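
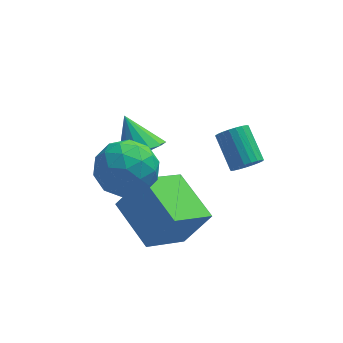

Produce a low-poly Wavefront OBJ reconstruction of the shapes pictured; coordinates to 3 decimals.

v -1.506 -1.099 4.238
v -0.962 -1.861 3.523
v -2.978 -2.299 4.397
v -2.434 -3.061 3.682
v -2.01 -2.861 4.762
v -1.1 -2.119 4.664
v -2.84 -2.041 3.256
v -1.93 -1.299 3.158
v -1.787 -2.443 2.916
v -1.273 -2.95 3.847
v -2.667 -1.21 4.073
v -2.153 -1.717 5.004
v -1.105 -1.375 3.867
v -2.835 -2.785 4.053
v -2.586 -2.667 4.688
v -2.266 -3.115 4.268
v -1.186 -1.527 4.537
v -0.866 -1.975 4.117
v -1.482 -2.562 4.845
v -3.074 -2.185 3.803
v -2.754 -2.633 3.383
v -1.674 -1.045 3.652
v -1.354 -1.493 3.232
v -2.458 -1.598 3.075
v -1.27 -2.165 3.09
v -2.135 -2.87 3.183
v -2.374 -2.27 2.933
v -1.839 -1.835 2.875
v -0.968 -2.463 3.637
v -1.833 -3.168 3.73
v -1.584 -3.05 4.365
v -1.049 -2.614 4.308
v -1.453 -2.805 3.28
v -2.107 -0.992 4.19
v -2.972 -1.697 4.283
v -2.891 -1.546 3.612
v -2.356 -1.11 3.555
v -1.805 -1.29 4.737
v -2.67 -1.995 4.83
v -2.101 -2.325 5.045
v -1.566 -1.89 4.987
v -2.487 -1.355 4.64
v 2.08 -1.933 3.594
v 2.343 -1.563 3.202
v 1.944 -0.417 4.013
v 1.68 -0.787 4.406
v 2.111 -1.579 3.11
v 1.712 -0.433 3.922
v 1.874 -1.657 3.103
v 1.475 -0.511 3.915
v 1.672 -1.782 3.18
v 1.273 -0.636 3.992
v 1.541 -1.933 3.329
v 1.142 -0.787 4.141
v 1.503 -2.084 3.524
v 1.104 -0.938 4.336
v 1.565 -2.209 3.731
v 1.166 -1.063 4.543
v 1.715 -2.286 3.914
v 1.316 -1.14 4.726
v 1.929 -2.303 4.042
v 1.53 -1.157 4.854
v 2.168 -2.255 4.092
v 1.769 -1.109 4.904
v 2.393 -2.152 4.057
v 1.994 -1.006 4.869
v 2.563 -2.011 3.941
v 2.164 -0.865 4.753
v 2.649 -1.856 3.765
v 2.25 -0.71 4.577
v 2.637 -1.715 3.56
v 2.238 -0.569 4.372
v 2.529 -1.611 3.361
v 2.13 -0.465 4.173
v -1.242 0.944 1.714
v -0.399 1.006 2.076
v -1.798 1.896 2.846
v -0.425 1.364 1.762
v -0.67 1.608 1.436
v -1.069 1.675 1.184
v -1.514 1.546 1.074
v -1.886 1.255 1.136
v -2.086 0.881 1.353
v -2.059 0.524 1.666
v -1.814 0.279 1.993
v -1.415 0.212 2.245
v -0.97 0.342 2.355
v -0.598 0.632 2.293
v -1.451 -3.645 1.122
v -0.501 -3.59 2.47
v -2.36 -1.863 1.691
v -1.41 -1.808 3.039
v -0.09 -2.632 0.121
v 0.86 -2.577 1.469
v -0.999 -0.85 0.69
v -0.049 -0.795 2.038
f 1 38 17
f 38 12 41
f 17 41 6
f 38 41 17
f 1 17 13
f 17 6 18
f 13 18 2
f 17 18 13
f 1 13 22
f 13 2 23
f 22 23 8
f 13 23 22
f 1 22 34
f 22 8 37
f 34 37 11
f 22 37 34
f 1 34 38
f 34 11 42
f 38 42 12
f 34 42 38
f 2 18 29
f 18 6 32
f 29 32 10
f 18 32 29
f 6 41 19
f 41 12 40
f 19 40 5
f 41 40 19
f 12 42 39
f 42 11 35
f 39 35 3
f 42 35 39
f 11 37 36
f 37 8 24
f 36 24 7
f 37 24 36
f 8 23 28
f 23 2 25
f 28 25 9
f 23 25 28
f 4 30 16
f 30 10 31
f 16 31 5
f 30 31 16
f 4 16 14
f 16 5 15
f 14 15 3
f 16 15 14
f 4 14 21
f 14 3 20
f 21 20 7
f 14 20 21
f 4 21 26
f 21 7 27
f 26 27 9
f 21 27 26
f 4 26 30
f 26 9 33
f 30 33 10
f 26 33 30
f 5 31 19
f 31 10 32
f 19 32 6
f 31 32 19
f 3 15 39
f 15 5 40
f 39 40 12
f 15 40 39
f 7 20 36
f 20 3 35
f 36 35 11
f 20 35 36
f 9 27 28
f 27 7 24
f 28 24 8
f 27 24 28
f 10 33 29
f 33 9 25
f 29 25 2
f 33 25 29
f 44 43 47
f 44 47 45
f 45 47 48
f 45 48 46
f 47 43 49
f 47 49 48
f 48 49 50
f 48 50 46
f 49 43 51
f 49 51 50
f 50 51 52
f 50 52 46
f 51 43 53
f 51 53 52
f 52 53 54
f 52 54 46
f 53 43 55
f 53 55 54
f 54 55 56
f 54 56 46
f 55 43 57
f 55 57 56
f 56 57 58
f 56 58 46
f 57 43 59
f 57 59 58
f 58 59 60
f 58 60 46
f 59 43 61
f 59 61 60
f 60 61 62
f 60 62 46
f 61 43 63
f 61 63 62
f 62 63 64
f 62 64 46
f 63 43 65
f 63 65 64
f 64 65 66
f 64 66 46
f 65 43 67
f 65 67 66
f 66 67 68
f 66 68 46
f 67 43 69
f 67 69 68
f 68 69 70
f 68 70 46
f 69 43 71
f 69 71 70
f 70 71 72
f 70 72 46
f 71 43 73
f 71 73 72
f 72 73 74
f 72 74 46
f 73 43 44
f 73 44 74
f 74 44 45
f 74 45 46
f 76 75 78
f 76 78 77
f 78 75 79
f 78 79 77
f 79 75 80
f 79 80 77
f 80 75 81
f 80 81 77
f 81 75 82
f 81 82 77
f 82 75 83
f 82 83 77
f 83 75 84
f 83 84 77
f 84 75 85
f 84 85 77
f 85 75 86
f 85 86 77
f 86 75 87
f 86 87 77
f 87 75 88
f 87 88 77
f 88 75 76
f 88 76 77
f 90 92 89
f 93 90 89
f 89 92 91
f 91 93 89
f 90 96 92
f 94 90 93
f 94 96 90
f 92 96 91
f 95 93 91
f 91 96 95
f 95 94 93
f 96 94 95



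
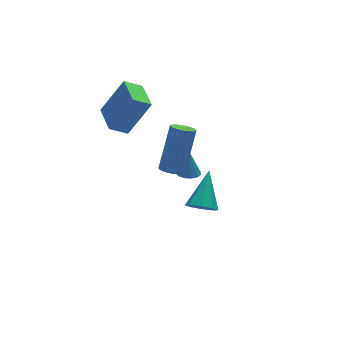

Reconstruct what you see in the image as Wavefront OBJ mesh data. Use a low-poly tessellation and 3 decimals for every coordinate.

v -0.211 -0.396 1.424
v 0.175 -0.788 1.412
v 1.036 0.004 3.204
v 0.651 0.396 3.216
v 0.273 -0.621 1.291
v 1.135 0.171 3.083
v 0.288 -0.415 1.193
v 1.149 0.377 2.985
v 0.216 -0.205 1.135
v 1.078 0.586 2.927
v 0.071 -0.029 1.127
v 0.933 0.763 2.918
v -0.123 0.084 1.17
v 0.738 0.876 2.962
v -0.332 0.114 1.257
v 0.529 0.906 3.049
v -0.52 0.056 1.373
v 0.341 0.847 3.165
v -0.655 -0.08 1.498
v 0.206 0.711 3.29
v -0.713 -0.271 1.61
v 0.149 0.52 3.402
v -0.684 -0.483 1.69
v 0.178 0.308 3.482
v -0.573 -0.681 1.724
v 0.288 0.111 3.516
v -0.4 -0.829 1.706
v 0.462 -0.037 3.498
v -0.194 -0.902 1.639
v 0.668 -0.11 3.431
v 0.01 -0.887 1.535
v 0.871 -0.096 3.327
v 2.124 3.1 -2.925
v 2.572 2.781 -2.92
v 2.296 3.36 -1.755
v 2.668 3.065 -2.997
v 2.592 3.36 -3.051
v 2.367 3.573 -3.065
v 2.065 3.636 -3.035
v 1.782 3.529 -2.969
v 1.607 3.285 -2.89
v 1.597 2.983 -2.821
v 1.753 2.718 -2.785
v 2.028 2.575 -2.794
v 2.333 2.598 -2.844
v -0.954 2.386 1.721
v -1.733 2.518 2.23
v -0.748 3.84 1.658
v -1.527 3.972 2.168
v 0.087 2.308 3.332
v -0.692 2.44 3.842
v 0.293 3.762 3.27
v -0.486 3.894 3.779
v 0.365 -2.037 0.223
v 0.91 -2.051 -0.185
v 1.215 -0.903 1.317
v 0.574 -1.675 -0.314
v 0.117 -1.511 -0.129
v -0.196 -1.654 0.262
v -0.179 -2.022 0.63
v 0.156 -2.398 0.759
v 0.614 -2.563 0.574
v 0.926 -2.419 0.183
f 2 1 5
f 2 5 3
f 3 5 6
f 3 6 4
f 5 1 7
f 5 7 6
f 6 7 8
f 6 8 4
f 7 1 9
f 7 9 8
f 8 9 10
f 8 10 4
f 9 1 11
f 9 11 10
f 10 11 12
f 10 12 4
f 11 1 13
f 11 13 12
f 12 13 14
f 12 14 4
f 13 1 15
f 13 15 14
f 14 15 16
f 14 16 4
f 15 1 17
f 15 17 16
f 16 17 18
f 16 18 4
f 17 1 19
f 17 19 18
f 18 19 20
f 18 20 4
f 19 1 21
f 19 21 20
f 20 21 22
f 20 22 4
f 21 1 23
f 21 23 22
f 22 23 24
f 22 24 4
f 23 1 25
f 23 25 24
f 24 25 26
f 24 26 4
f 25 1 27
f 25 27 26
f 26 27 28
f 26 28 4
f 27 1 29
f 27 29 28
f 28 29 30
f 28 30 4
f 29 1 31
f 29 31 30
f 30 31 32
f 30 32 4
f 31 1 2
f 31 2 32
f 32 2 3
f 32 3 4
f 34 33 36
f 34 36 35
f 36 33 37
f 36 37 35
f 37 33 38
f 37 38 35
f 38 33 39
f 38 39 35
f 39 33 40
f 39 40 35
f 40 33 41
f 40 41 35
f 41 33 42
f 41 42 35
f 42 33 43
f 42 43 35
f 43 33 44
f 43 44 35
f 44 33 45
f 44 45 35
f 45 33 34
f 45 34 35
f 47 49 46
f 50 47 46
f 46 49 48
f 48 50 46
f 47 53 49
f 51 47 50
f 51 53 47
f 49 53 48
f 52 50 48
f 48 53 52
f 52 51 50
f 53 51 52
f 55 54 57
f 55 57 56
f 57 54 58
f 57 58 56
f 58 54 59
f 58 59 56
f 59 54 60
f 59 60 56
f 60 54 61
f 60 61 56
f 61 54 62
f 61 62 56
f 62 54 63
f 62 63 56
f 63 54 55
f 63 55 56



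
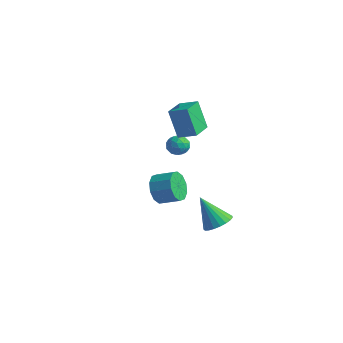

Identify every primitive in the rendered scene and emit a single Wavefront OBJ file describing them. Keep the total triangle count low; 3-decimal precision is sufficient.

v -0.589 2.421 -1.603
v 0.143 2.304 -1.509
v -0.823 1.716 -0.651
v -0.091 1.599 -0.557
v -0.382 2.273 -0.422
v -0.237 2.709 -1.01
v -0.443 1.311 -1.15
v -0.298 1.747 -1.738
v 0.233 1.618 -1.23
v 0.271 2.212 -0.78
v -0.951 1.808 -1.38
v -0.913 2.402 -0.93
v -0.202 2.425 -1.64
v -0.478 1.595 -0.52
v -0.648 1.992 -0.441
v -0.218 1.923 -0.386
v -0.425 2.663 -1.346
v 0.004 2.594 -1.291
v -0.304 2.575 -0.652
v -0.684 1.426 -0.869
v -0.255 1.357 -0.814
v -0.462 2.097 -1.774
v -0.032 2.028 -1.719
v -0.376 1.445 -1.508
v 0.28 1.952 -1.42
v 0.143 1.538 -0.861
v -0.064 1.369 -1.209
v 0.021 1.625 -1.555
v 0.303 2.302 -1.156
v 0.165 1.887 -0.596
v -0.005 2.284 -0.517
v 0.08 2.54 -0.862
v 0.356 1.898 -0.991
v -0.845 2.133 -1.564
v -0.983 1.718 -1.004
v -0.76 1.48 -1.298
v -0.675 1.736 -1.643
v -0.823 2.482 -1.299
v -0.96 2.068 -0.74
v -0.701 2.395 -0.605
v -0.616 2.651 -0.951
v -1.036 2.122 -1.169
v 3.184 -3.876 0.048
v 3.697 -4.379 -0.618
v 4.769 -3.927 -0.135
v 4.256 -3.424 0.532
v 3.572 -3.834 -0.851
v 4.644 -3.382 -0.367
v 3.298 -3.305 -0.74
v 4.371 -2.853 -0.256
v 2.982 -2.994 -0.328
v 4.054 -2.542 0.155
v 2.742 -3.02 0.228
v 3.814 -2.568 0.711
v 2.671 -3.373 0.715
v 3.743 -2.921 1.198
v 2.796 -3.918 0.947
v 3.868 -3.466 1.431
v 3.069 -4.447 0.836
v 4.142 -3.995 1.32
v 3.386 -4.758 0.425
v 4.458 -4.306 0.908
v 3.626 -4.732 -0.131
v 4.698 -4.28 0.352
v 2.171 -1.003 2.25
v 1.416 -0.919 4.003
v 1.739 0.464 1.994
v 0.985 0.548 3.747
v 3.195 -0.628 2.673
v 2.441 -0.544 4.426
v 2.764 0.839 2.417
v 2.009 0.923 4.17
v 4.414 -0.175 -4.335
v 5.032 0.328 -3.856
v 3.226 -0.345 -2.625
v 4.796 0.602 -3.993
v 4.493 0.741 -4.189
v 4.177 0.721 -4.411
v 3.901 0.547 -4.62
v 3.715 0.248 -4.779
v 3.649 -0.124 -4.862
v 3.716 -0.504 -4.853
v 3.904 -0.828 -4.756
v 4.179 -1.039 -4.585
v 4.496 -1.1 -4.371
v 4.798 -1.001 -4.151
v 5.034 -0.76 -3.963
v 5.163 -0.417 -3.839
v 5.162 -0.032 -3.801
f 1 38 17
f 38 12 41
f 17 41 6
f 38 41 17
f 1 17 13
f 17 6 18
f 13 18 2
f 17 18 13
f 1 13 22
f 13 2 23
f 22 23 8
f 13 23 22
f 1 22 34
f 22 8 37
f 34 37 11
f 22 37 34
f 1 34 38
f 34 11 42
f 38 42 12
f 34 42 38
f 2 18 29
f 18 6 32
f 29 32 10
f 18 32 29
f 6 41 19
f 41 12 40
f 19 40 5
f 41 40 19
f 12 42 39
f 42 11 35
f 39 35 3
f 42 35 39
f 11 37 36
f 37 8 24
f 36 24 7
f 37 24 36
f 8 23 28
f 23 2 25
f 28 25 9
f 23 25 28
f 4 30 16
f 30 10 31
f 16 31 5
f 30 31 16
f 4 16 14
f 16 5 15
f 14 15 3
f 16 15 14
f 4 14 21
f 14 3 20
f 21 20 7
f 14 20 21
f 4 21 26
f 21 7 27
f 26 27 9
f 21 27 26
f 4 26 30
f 26 9 33
f 30 33 10
f 26 33 30
f 5 31 19
f 31 10 32
f 19 32 6
f 31 32 19
f 3 15 39
f 15 5 40
f 39 40 12
f 15 40 39
f 7 20 36
f 20 3 35
f 36 35 11
f 20 35 36
f 9 27 28
f 27 7 24
f 28 24 8
f 27 24 28
f 10 33 29
f 33 9 25
f 29 25 2
f 33 25 29
f 44 43 47
f 44 47 45
f 45 47 48
f 45 48 46
f 47 43 49
f 47 49 48
f 48 49 50
f 48 50 46
f 49 43 51
f 49 51 50
f 50 51 52
f 50 52 46
f 51 43 53
f 51 53 52
f 52 53 54
f 52 54 46
f 53 43 55
f 53 55 54
f 54 55 56
f 54 56 46
f 55 43 57
f 55 57 56
f 56 57 58
f 56 58 46
f 57 43 59
f 57 59 58
f 58 59 60
f 58 60 46
f 59 43 61
f 59 61 60
f 60 61 62
f 60 62 46
f 61 43 63
f 61 63 62
f 62 63 64
f 62 64 46
f 63 43 44
f 63 44 64
f 64 44 45
f 64 45 46
f 66 68 65
f 69 66 65
f 65 68 67
f 67 69 65
f 66 72 68
f 70 66 69
f 70 72 66
f 68 72 67
f 71 69 67
f 67 72 71
f 71 70 69
f 72 70 71
f 74 73 76
f 74 76 75
f 76 73 77
f 76 77 75
f 77 73 78
f 77 78 75
f 78 73 79
f 78 79 75
f 79 73 80
f 79 80 75
f 80 73 81
f 80 81 75
f 81 73 82
f 81 82 75
f 82 73 83
f 82 83 75
f 83 73 84
f 83 84 75
f 84 73 85
f 84 85 75
f 85 73 86
f 85 86 75
f 86 73 87
f 86 87 75
f 87 73 88
f 87 88 75
f 88 73 89
f 88 89 75
f 89 73 74
f 89 74 75



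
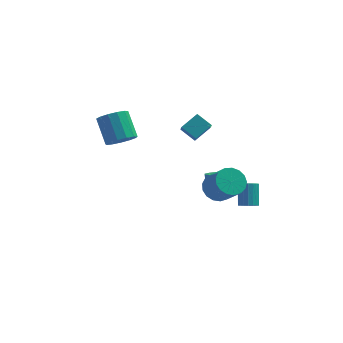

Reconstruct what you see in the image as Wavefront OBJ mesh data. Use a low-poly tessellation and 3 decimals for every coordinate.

v 3.652 1.779 -3.995
v 3.912 1.375 -3.635
v 3.868 2.338 -2.525
v 3.608 2.741 -2.885
v 4.121 1.505 -3.739
v 4.077 2.468 -2.629
v 4.237 1.689 -3.894
v 4.193 2.652 -2.784
v 4.237 1.891 -4.069
v 4.193 2.854 -2.959
v 4.121 2.07 -4.229
v 4.077 3.033 -3.119
v 3.913 2.192 -4.343
v 3.868 3.155 -3.233
v 3.652 2.232 -4.388
v 3.608 3.195 -3.278
v 3.392 2.182 -4.355
v 3.348 3.145 -3.245
v 3.183 2.052 -4.251
v 3.139 3.015 -3.141
v 3.067 1.868 -4.096
v 3.023 2.831 -2.986
v 3.067 1.666 -3.921
v 3.023 2.629 -2.811
v 3.183 1.487 -3.761
v 3.139 2.45 -2.651
v 3.392 1.365 -3.647
v 3.347 2.328 -2.537
v 3.652 1.325 -3.602
v 3.608 2.288 -2.492
v 0.797 -0.914 3.603
v 0.001 -0.453 4.15
v 0.713 -0.346 3.003
v -0.083 0.114 3.55
v 1.603 -0.194 4.17
v 0.807 0.266 4.717
v 1.519 0.373 3.57
v 0.723 0.834 4.117
v -3.46 2.313 0.865
v -2.582 2.49 1.116
v -3.182 3.664 2.386
v -4.06 3.487 2.135
v -2.701 2.836 0.74
v -3.301 4.009 2.01
v -3.061 3.016 0.404
v -3.661 4.189 1.674
v -3.548 2.972 0.215
v -4.147 4.146 1.485
v -4.007 2.72 0.232
v -4.606 3.893 1.502
v -4.292 2.338 0.449
v -4.891 3.512 1.72
v -4.313 1.949 0.799
v -4.913 3.122 2.069
v -4.064 1.675 1.17
v -4.663 2.848 2.44
v -3.623 1.604 1.444
v -4.222 2.777 2.714
v -3.13 1.758 1.534
v -3.729 2.931 2.804
v -2.742 2.088 1.412
v -3.342 3.262 2.682
v 2.016 0.422 -1.532
v 2.423 0.967 -1.798
v 2.31 1.483 -0.914
v 1.904 0.938 -0.648
v 1.992 1.051 -1.902
v 1.879 1.567 -1.017
v 1.57 0.895 -1.864
v 1.458 1.411 -0.98
v 1.319 0.558 -1.7
v 1.207 1.074 -0.815
v 1.334 0.169 -1.472
v 1.222 0.685 -0.587
v 1.61 -0.123 -1.266
v 1.497 0.393 -0.382
v 2.041 -0.207 -1.163
v 1.928 0.309 -0.278
v 2.462 -0.051 -1.2
v 2.35 0.465 -0.316
v 2.713 0.286 -1.365
v 2.601 0.802 -0.48
v 2.698 0.675 -1.593
v 2.586 1.191 -0.708
v 1.988 -1.529 0.096
v 2.679 -0.937 0.131
v 3.422 -1.879 1.419
v 2.732 -2.471 1.384
v 2.39 -0.777 0.414
v 3.133 -1.719 1.702
v 2.009 -0.789 0.625
v 2.752 -1.731 1.913
v 1.623 -0.971 0.715
v 2.366 -1.912 2.003
v 1.321 -1.281 0.663
v 2.064 -2.222 1.951
v 1.172 -1.647 0.481
v 1.915 -2.589 1.769
v 1.21 -1.987 0.211
v 1.953 -2.928 1.499
v 1.426 -2.221 -0.086
v 2.17 -3.163 1.202
v 1.771 -2.298 -0.34
v 2.514 -3.239 0.948
v 2.166 -2.198 -0.495
v 2.909 -3.139 0.793
v 2.52 -1.945 -0.515
v 3.263 -2.886 0.774
v 2.752 -1.597 -0.394
v 3.495 -2.538 0.894
v 2.81 -1.233 -0.161
v 3.553 -2.174 1.127
f 2 1 5
f 2 5 3
f 3 5 6
f 3 6 4
f 5 1 7
f 5 7 6
f 6 7 8
f 6 8 4
f 7 1 9
f 7 9 8
f 8 9 10
f 8 10 4
f 9 1 11
f 9 11 10
f 10 11 12
f 10 12 4
f 11 1 13
f 11 13 12
f 12 13 14
f 12 14 4
f 13 1 15
f 13 15 14
f 14 15 16
f 14 16 4
f 15 1 17
f 15 17 16
f 16 17 18
f 16 18 4
f 17 1 19
f 17 19 18
f 18 19 20
f 18 20 4
f 19 1 21
f 19 21 20
f 20 21 22
f 20 22 4
f 21 1 23
f 21 23 22
f 22 23 24
f 22 24 4
f 23 1 25
f 23 25 24
f 24 25 26
f 24 26 4
f 25 1 27
f 25 27 26
f 26 27 28
f 26 28 4
f 27 1 29
f 27 29 28
f 28 29 30
f 28 30 4
f 29 1 2
f 29 2 30
f 30 2 3
f 30 3 4
f 32 34 31
f 35 32 31
f 31 34 33
f 33 35 31
f 32 38 34
f 36 32 35
f 36 38 32
f 34 38 33
f 37 35 33
f 33 38 37
f 37 36 35
f 38 36 37
f 40 39 43
f 40 43 41
f 41 43 44
f 41 44 42
f 43 39 45
f 43 45 44
f 44 45 46
f 44 46 42
f 45 39 47
f 45 47 46
f 46 47 48
f 46 48 42
f 47 39 49
f 47 49 48
f 48 49 50
f 48 50 42
f 49 39 51
f 49 51 50
f 50 51 52
f 50 52 42
f 51 39 53
f 51 53 52
f 52 53 54
f 52 54 42
f 53 39 55
f 53 55 54
f 54 55 56
f 54 56 42
f 55 39 57
f 55 57 56
f 56 57 58
f 56 58 42
f 57 39 59
f 57 59 58
f 58 59 60
f 58 60 42
f 59 39 61
f 59 61 60
f 60 61 62
f 60 62 42
f 61 39 40
f 61 40 62
f 62 40 41
f 62 41 42
f 64 63 67
f 64 67 65
f 65 67 68
f 65 68 66
f 67 63 69
f 67 69 68
f 68 69 70
f 68 70 66
f 69 63 71
f 69 71 70
f 70 71 72
f 70 72 66
f 71 63 73
f 71 73 72
f 72 73 74
f 72 74 66
f 73 63 75
f 73 75 74
f 74 75 76
f 74 76 66
f 75 63 77
f 75 77 76
f 76 77 78
f 76 78 66
f 77 63 79
f 77 79 78
f 78 79 80
f 78 80 66
f 79 63 81
f 79 81 80
f 80 81 82
f 80 82 66
f 81 63 83
f 81 83 82
f 82 83 84
f 82 84 66
f 83 63 64
f 83 64 84
f 84 64 65
f 84 65 66
f 86 85 89
f 86 89 87
f 87 89 90
f 87 90 88
f 89 85 91
f 89 91 90
f 90 91 92
f 90 92 88
f 91 85 93
f 91 93 92
f 92 93 94
f 92 94 88
f 93 85 95
f 93 95 94
f 94 95 96
f 94 96 88
f 95 85 97
f 95 97 96
f 96 97 98
f 96 98 88
f 97 85 99
f 97 99 98
f 98 99 100
f 98 100 88
f 99 85 101
f 99 101 100
f 100 101 102
f 100 102 88
f 101 85 103
f 101 103 102
f 102 103 104
f 102 104 88
f 103 85 105
f 103 105 104
f 104 105 106
f 104 106 88
f 105 85 107
f 105 107 106
f 106 107 108
f 106 108 88
f 107 85 109
f 107 109 108
f 108 109 110
f 108 110 88
f 109 85 111
f 109 111 110
f 110 111 112
f 110 112 88
f 111 85 86
f 111 86 112
f 112 86 87
f 112 87 88



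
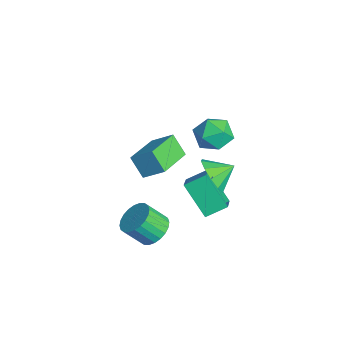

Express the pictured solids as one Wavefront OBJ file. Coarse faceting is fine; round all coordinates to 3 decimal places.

v 2.68 1.64 0.526
v 3.075 2.048 -0.322
v 2.72 2.66 1.034
v 2.447 2.091 -0.359
v 1.908 1.961 -0.058
v 1.665 1.709 0.465
v 1.809 1.431 1.012
v 2.286 1.232 1.373
v 2.914 1.19 1.411
v 3.453 1.319 1.11
v 3.696 1.571 0.586
v 3.552 1.85 0.039
v -4.093 0.781 -2.743
v -3.455 1.67 -1.936
v -3.378 1.192 -3.761
v -2.739 2.081 -2.953
v -2.581 -0.721 -2.287
v -1.942 0.168 -1.479
v -1.865 -0.31 -3.304
v -1.227 0.579 -2.497
v -2.682 4 -1.502
v -1.646 4.159 -1.274
v -2.554 2.361 -0.946
v -1.518 2.52 -0.718
v -2.275 3.008 -0.137
v -2.355 4.021 -0.481
v -1.845 2.499 -1.739
v -1.925 3.512 -2.083
v -1.129 3.231 -1.421
v -1.395 3.546 -0.431
v -2.805 2.974 -1.789
v -3.071 3.289 -0.799
v 2.188 -0.943 -3.29
v 2.941 -0.645 -2.875
v 2.726 -1.52 -1.856
v 1.972 -1.817 -2.27
v 2.697 -0.427 -2.739
v 2.481 -1.301 -1.72
v 2.375 -0.287 -2.687
v 2.159 -1.161 -1.668
v 2.024 -0.247 -2.727
v 1.808 -1.121 -1.708
v 1.698 -0.312 -2.852
v 1.483 -1.187 -1.833
v 1.447 -0.474 -3.044
v 1.232 -1.348 -2.025
v 1.309 -0.707 -3.274
v 1.093 -1.582 -2.254
v 1.304 -0.976 -3.505
v 1.089 -1.851 -2.486
v 1.434 -1.24 -3.704
v 1.219 -2.115 -2.685
v 1.679 -1.459 -3.84
v 1.463 -2.333 -2.821
v 2.001 -1.599 -3.892
v 1.785 -2.473 -2.873
v 2.352 -1.639 -3.852
v 2.136 -2.513 -2.833
v 2.677 -1.573 -3.727
v 2.462 -2.448 -2.708
v 2.928 -1.412 -3.535
v 2.713 -2.286 -2.516
v 3.067 -1.178 -3.306
v 2.851 -2.053 -2.286
v 3.071 -0.909 -3.074
v 2.856 -1.784 -2.055
v 0.116 1.209 -2.027
v 0.191 2.267 -1.488
v 1.352 1.858 -3.473
v 1.428 2.916 -2.933
v 1.192 0.764 -1.307
v 1.268 1.822 -0.767
v 2.429 1.413 -2.752
v 2.504 2.471 -2.213
f 2 1 4
f 2 4 3
f 4 1 5
f 4 5 3
f 5 1 6
f 5 6 3
f 6 1 7
f 6 7 3
f 7 1 8
f 7 8 3
f 8 1 9
f 8 9 3
f 9 1 10
f 9 10 3
f 10 1 11
f 10 11 3
f 11 1 12
f 11 12 3
f 12 1 2
f 12 2 3
f 14 16 13
f 17 14 13
f 13 16 15
f 15 17 13
f 14 20 16
f 18 14 17
f 18 20 14
f 16 20 15
f 19 17 15
f 15 20 19
f 19 18 17
f 20 18 19
f 21 32 26
f 21 26 22
f 21 22 28
f 21 28 31
f 21 31 32
f 22 26 30
f 26 32 25
f 32 31 23
f 31 28 27
f 28 22 29
f 24 30 25
f 24 25 23
f 24 23 27
f 24 27 29
f 24 29 30
f 25 30 26
f 23 25 32
f 27 23 31
f 29 27 28
f 30 29 22
f 34 33 37
f 34 37 35
f 35 37 38
f 35 38 36
f 37 33 39
f 37 39 38
f 38 39 40
f 38 40 36
f 39 33 41
f 39 41 40
f 40 41 42
f 40 42 36
f 41 33 43
f 41 43 42
f 42 43 44
f 42 44 36
f 43 33 45
f 43 45 44
f 44 45 46
f 44 46 36
f 45 33 47
f 45 47 46
f 46 47 48
f 46 48 36
f 47 33 49
f 47 49 48
f 48 49 50
f 48 50 36
f 49 33 51
f 49 51 50
f 50 51 52
f 50 52 36
f 51 33 53
f 51 53 52
f 52 53 54
f 52 54 36
f 53 33 55
f 53 55 54
f 54 55 56
f 54 56 36
f 55 33 57
f 55 57 56
f 56 57 58
f 56 58 36
f 57 33 59
f 57 59 58
f 58 59 60
f 58 60 36
f 59 33 61
f 59 61 60
f 60 61 62
f 60 62 36
f 61 33 63
f 61 63 62
f 62 63 64
f 62 64 36
f 63 33 65
f 63 65 64
f 64 65 66
f 64 66 36
f 65 33 34
f 65 34 66
f 66 34 35
f 66 35 36
f 68 70 67
f 71 68 67
f 67 70 69
f 69 71 67
f 68 74 70
f 72 68 71
f 72 74 68
f 70 74 69
f 73 71 69
f 69 74 73
f 73 72 71
f 74 72 73



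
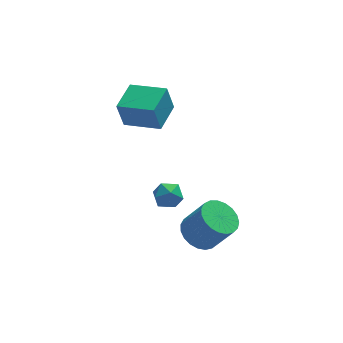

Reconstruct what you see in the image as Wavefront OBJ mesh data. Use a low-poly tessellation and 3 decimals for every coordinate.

v -0.699 2.052 -1.064
v -0.256 1.436 -0.591
v -1.404 1.004 -1.769
v -0.961 0.388 -1.296
v -1.568 0.908 -0.896
v -1.132 1.556 -0.46
v -0.528 0.884 -1.9
v -0.092 1.532 -1.464
v -0.151 0.714 -1.107
v -0.794 0.729 -0.487
v -0.866 1.711 -1.873
v -1.509 1.726 -1.253
v 0.115 -1.734 -1.511
v 1.054 -1.383 -1.938
v 1.985 -1.874 -0.297
v 1.045 -2.226 0.131
v 0.896 -1.009 -1.737
v 1.827 -1.5 -0.095
v 0.603 -0.76 -1.496
v 1.534 -1.251 0.145
v 0.226 -0.68 -1.258
v 1.157 -1.171 0.383
v -0.171 -0.782 -1.064
v 0.76 -1.273 0.577
v -0.518 -1.049 -0.947
v 0.413 -1.54 0.695
v -0.756 -1.434 -0.927
v 0.175 -1.925 0.714
v -0.843 -1.871 -1.009
v 0.088 -2.362 0.633
v -0.765 -2.285 -1.177
v 0.166 -2.776 0.465
v -0.535 -2.603 -1.403
v 0.396 -3.094 0.239
v -0.192 -2.771 -1.647
v 0.739 -3.263 -0.006
v 0.203 -2.76 -1.868
v 1.134 -3.251 -0.227
v 0.584 -2.572 -2.027
v 1.515 -3.063 -0.386
v 0.883 -2.238 -2.097
v 1.814 -2.73 -0.456
v 1.049 -1.818 -2.066
v 1.98 -2.309 -0.424
v -2.607 3.556 2.828
v -2.963 3.561 4.388
v -1.627 5.062 3.047
v -1.983 5.067 4.607
v -0.937 2.413 3.213
v -1.293 2.418 4.773
v 0.043 3.919 3.432
v -0.313 3.924 4.992
f 1 12 6
f 1 6 2
f 1 2 8
f 1 8 11
f 1 11 12
f 2 6 10
f 6 12 5
f 12 11 3
f 11 8 7
f 8 2 9
f 4 10 5
f 4 5 3
f 4 3 7
f 4 7 9
f 4 9 10
f 5 10 6
f 3 5 12
f 7 3 11
f 9 7 8
f 10 9 2
f 14 13 17
f 14 17 15
f 15 17 18
f 15 18 16
f 17 13 19
f 17 19 18
f 18 19 20
f 18 20 16
f 19 13 21
f 19 21 20
f 20 21 22
f 20 22 16
f 21 13 23
f 21 23 22
f 22 23 24
f 22 24 16
f 23 13 25
f 23 25 24
f 24 25 26
f 24 26 16
f 25 13 27
f 25 27 26
f 26 27 28
f 26 28 16
f 27 13 29
f 27 29 28
f 28 29 30
f 28 30 16
f 29 13 31
f 29 31 30
f 30 31 32
f 30 32 16
f 31 13 33
f 31 33 32
f 32 33 34
f 32 34 16
f 33 13 35
f 33 35 34
f 34 35 36
f 34 36 16
f 35 13 37
f 35 37 36
f 36 37 38
f 36 38 16
f 37 13 39
f 37 39 38
f 38 39 40
f 38 40 16
f 39 13 41
f 39 41 40
f 40 41 42
f 40 42 16
f 41 13 43
f 41 43 42
f 42 43 44
f 42 44 16
f 43 13 14
f 43 14 44
f 44 14 15
f 44 15 16
f 46 48 45
f 49 46 45
f 45 48 47
f 47 49 45
f 46 52 48
f 50 46 49
f 50 52 46
f 48 52 47
f 51 49 47
f 47 52 51
f 51 50 49
f 52 50 51



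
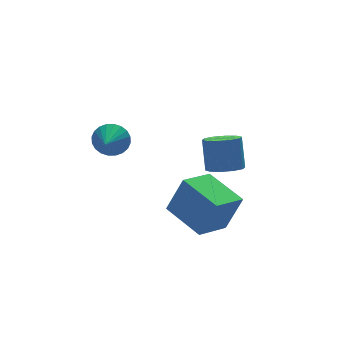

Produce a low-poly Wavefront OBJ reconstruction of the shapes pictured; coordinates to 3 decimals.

v 1.24 -2.945 -1.356
v 1.928 -3.223 0.512
v 0.682 -0.88 -0.843
v 1.369 -1.158 1.025
v 2.851 -2.382 -1.865
v 3.538 -2.66 0.003
v 2.292 -0.317 -1.352
v 2.98 -0.595 0.516
v 0.155 3.632 1.03
v 0.859 3.415 1.566
v -0.635 2.548 1.63
v 0.688 3.652 1.768
v 0.436 3.885 1.858
v 0.141 4.08 1.822
v -0.151 4.207 1.665
v -0.397 4.246 1.412
v -0.559 4.192 1.101
v -0.612 4.052 0.779
v -0.548 3.849 0.495
v -0.377 3.612 0.292
v -0.125 3.379 0.202
v 0.169 3.184 0.238
v 0.462 3.057 0.395
v 0.708 3.018 0.648
v 0.869 3.072 0.959
v 0.922 3.212 1.282
v 3.343 -1.367 1.247
v 4.175 -1.177 1.034
v 4.389 -0.444 2.519
v 3.557 -0.633 2.733
v 3.862 -0.762 0.874
v 4.076 -0.029 2.359
v 3.351 -0.578 0.857
v 3.565 0.155 2.342
v 2.836 -0.695 0.989
v 3.05 0.038 2.474
v 2.515 -1.069 1.22
v 2.729 -0.336 2.705
v 2.511 -1.556 1.461
v 2.725 -0.823 2.946
v 2.824 -1.971 1.621
v 3.038 -1.238 3.106
v 3.335 -2.155 1.638
v 3.549 -1.422 3.123
v 3.85 -2.038 1.506
v 4.064 -1.305 2.991
v 4.171 -1.664 1.275
v 4.385 -0.931 2.76
f 2 4 1
f 5 2 1
f 1 4 3
f 3 5 1
f 2 8 4
f 6 2 5
f 6 8 2
f 4 8 3
f 7 5 3
f 3 8 7
f 7 6 5
f 8 6 7
f 10 9 12
f 10 12 11
f 12 9 13
f 12 13 11
f 13 9 14
f 13 14 11
f 14 9 15
f 14 15 11
f 15 9 16
f 15 16 11
f 16 9 17
f 16 17 11
f 17 9 18
f 17 18 11
f 18 9 19
f 18 19 11
f 19 9 20
f 19 20 11
f 20 9 21
f 20 21 11
f 21 9 22
f 21 22 11
f 22 9 23
f 22 23 11
f 23 9 24
f 23 24 11
f 24 9 25
f 24 25 11
f 25 9 26
f 25 26 11
f 26 9 10
f 26 10 11
f 28 27 31
f 28 31 29
f 29 31 32
f 29 32 30
f 31 27 33
f 31 33 32
f 32 33 34
f 32 34 30
f 33 27 35
f 33 35 34
f 34 35 36
f 34 36 30
f 35 27 37
f 35 37 36
f 36 37 38
f 36 38 30
f 37 27 39
f 37 39 38
f 38 39 40
f 38 40 30
f 39 27 41
f 39 41 40
f 40 41 42
f 40 42 30
f 41 27 43
f 41 43 42
f 42 43 44
f 42 44 30
f 43 27 45
f 43 45 44
f 44 45 46
f 44 46 30
f 45 27 47
f 45 47 46
f 46 47 48
f 46 48 30
f 47 27 28
f 47 28 48
f 48 28 29
f 48 29 30



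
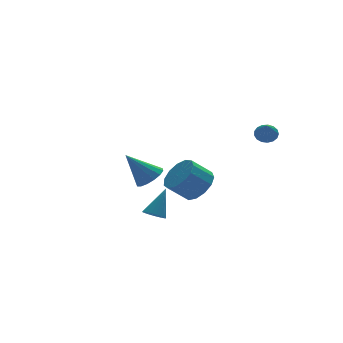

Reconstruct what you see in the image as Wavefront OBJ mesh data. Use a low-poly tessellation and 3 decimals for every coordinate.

v 3.357 3.588 -4.354
v 4.067 3.597 -3.581
v 3.053 3.8 -2.652
v 2.343 3.792 -3.426
v 4.013 4.157 -3.763
v 2.999 4.361 -2.835
v 3.75 4.536 -4.133
v 2.736 4.74 -3.205
v 3.363 4.615 -4.574
v 2.349 4.819 -3.645
v 2.973 4.367 -4.944
v 1.959 4.571 -4.016
v 2.706 3.873 -5.128
v 1.692 4.076 -4.199
v 2.645 3.287 -5.065
v 1.631 3.491 -4.137
v 2.811 2.798 -4.777
v 1.797 3.001 -3.849
v 3.149 2.559 -4.355
v 2.135 2.763 -3.426
v 3.554 2.647 -3.933
v 2.54 2.851 -3.004
v 3.896 3.034 -3.644
v 2.882 3.238 -2.715
v -1.81 -1.82 -0.448
v -1.387 -1.191 -0.396
v -2.75 -1.3 0.908
v -1.683 -1.095 -0.638
v -2.012 -1.194 -0.828
v -2.288 -1.461 -0.917
v -2.435 -1.823 -0.88
v -2.415 -2.185 -0.727
v -2.233 -2.449 -0.5
v -1.938 -2.545 -0.258
v -1.608 -2.446 -0.068
v -1.332 -2.18 0.021
v -1.185 -1.817 -0.016
v -1.205 -1.455 -0.169
v -0.324 0.917 -4.377
v -0.011 1.284 -4.716
v 0.524 1.423 -3.043
v -0.187 1.419 -4.655
v -0.384 1.477 -4.551
v -0.572 1.45 -4.421
v -0.723 1.342 -4.285
v -0.813 1.169 -4.162
v -0.828 0.958 -4.072
v -0.767 0.74 -4.028
v -0.638 0.55 -4.038
v -0.462 0.415 -4.099
v -0.264 0.357 -4.202
v -0.076 0.383 -4.332
v 0.074 0.492 -4.469
v 0.164 0.665 -4.592
v 0.179 0.876 -4.682
v 0.118 1.093 -4.725
v 3.857 -2.153 1.326
v 4.294 -2.03 1.653
v 3.423 -2.967 2.214
v 4.108 -1.851 1.726
v 3.864 -1.742 1.707
v 3.618 -1.727 1.601
v 3.427 -1.809 1.432
v 3.334 -1.97 1.239
v 3.361 -2.173 1.066
v 3.502 -2.371 0.952
v 3.723 -2.519 0.925
v 3.976 -2.584 0.989
v 4.2 -2.549 1.131
v 4.347 -2.424 1.317
v 4.381 -2.236 1.506
f 2 1 5
f 2 5 3
f 3 5 6
f 3 6 4
f 5 1 7
f 5 7 6
f 6 7 8
f 6 8 4
f 7 1 9
f 7 9 8
f 8 9 10
f 8 10 4
f 9 1 11
f 9 11 10
f 10 11 12
f 10 12 4
f 11 1 13
f 11 13 12
f 12 13 14
f 12 14 4
f 13 1 15
f 13 15 14
f 14 15 16
f 14 16 4
f 15 1 17
f 15 17 16
f 16 17 18
f 16 18 4
f 17 1 19
f 17 19 18
f 18 19 20
f 18 20 4
f 19 1 21
f 19 21 20
f 20 21 22
f 20 22 4
f 21 1 23
f 21 23 22
f 22 23 24
f 22 24 4
f 23 1 2
f 23 2 24
f 24 2 3
f 24 3 4
f 26 25 28
f 26 28 27
f 28 25 29
f 28 29 27
f 29 25 30
f 29 30 27
f 30 25 31
f 30 31 27
f 31 25 32
f 31 32 27
f 32 25 33
f 32 33 27
f 33 25 34
f 33 34 27
f 34 25 35
f 34 35 27
f 35 25 36
f 35 36 27
f 36 25 37
f 36 37 27
f 37 25 38
f 37 38 27
f 38 25 26
f 38 26 27
f 40 39 42
f 40 42 41
f 42 39 43
f 42 43 41
f 43 39 44
f 43 44 41
f 44 39 45
f 44 45 41
f 45 39 46
f 45 46 41
f 46 39 47
f 46 47 41
f 47 39 48
f 47 48 41
f 48 39 49
f 48 49 41
f 49 39 50
f 49 50 41
f 50 39 51
f 50 51 41
f 51 39 52
f 51 52 41
f 52 39 53
f 52 53 41
f 53 39 54
f 53 54 41
f 54 39 55
f 54 55 41
f 55 39 56
f 55 56 41
f 56 39 40
f 56 40 41
f 58 57 60
f 58 60 59
f 60 57 61
f 60 61 59
f 61 57 62
f 61 62 59
f 62 57 63
f 62 63 59
f 63 57 64
f 63 64 59
f 64 57 65
f 64 65 59
f 65 57 66
f 65 66 59
f 66 57 67
f 66 67 59
f 67 57 68
f 67 68 59
f 68 57 69
f 68 69 59
f 69 57 70
f 69 70 59
f 70 57 71
f 70 71 59
f 71 57 58
f 71 58 59



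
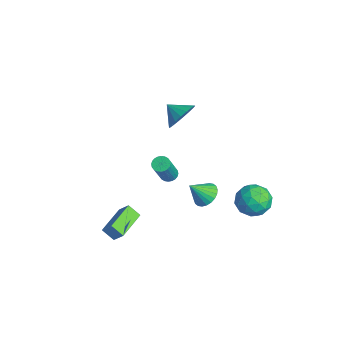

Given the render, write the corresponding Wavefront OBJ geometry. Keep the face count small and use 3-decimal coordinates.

v -0.551 -3.556 -3.737
v -0.054 -3.161 -3.031
v -0.082 -3.031 -4.36
v 0.415 -2.636 -3.654
v 0.825 -4.984 -3.906
v 1.322 -4.589 -3.2
v 1.294 -4.459 -4.529
v 1.791 -4.064 -3.823
v -0.883 0.265 3.121
v -0.314 0.327 3.99
v -1.697 -0.345 3.699
v -0.58 0.705 4.013
v -0.906 0.996 3.86
v -1.227 1.142 3.561
v -1.48 1.114 3.175
v -1.615 0.918 2.778
v -1.605 0.593 2.449
v -1.452 0.203 2.253
v -1.186 -0.176 2.229
v -0.86 -0.466 2.382
v -0.538 -0.612 2.681
v -0.285 -0.585 3.068
v -0.15 -0.389 3.465
v -0.16 -0.063 3.794
v 1.715 4.05 -2.171
v 2.685 4.025 -1.602
v 2.195 2.535 -3.058
v 3.165 2.51 -2.489
v 2.195 2.308 -1.956
v 1.899 3.244 -1.408
v 2.981 3.316 -3.252
v 2.685 4.252 -2.704
v 3.468 3.571 -2.27
v 2.982 2.948 -1.469
v 1.898 3.612 -3.191
v 1.412 2.989 -2.39
v 2.158 4.171 -1.809
v 2.722 2.389 -2.851
v 2.152 2.271 -2.538
v 2.723 2.256 -2.204
v 1.695 3.712 -1.694
v 2.266 3.697 -1.36
v 1.978 2.688 -1.568
v 2.614 2.863 -3.3
v 3.185 2.848 -2.966
v 2.157 4.304 -2.456
v 2.728 4.289 -2.122
v 2.902 3.872 -3.092
v 3.188 3.889 -1.867
v 3.471 2.998 -2.388
v 3.362 3.472 -2.837
v 3.188 4.022 -2.515
v 2.903 3.523 -1.396
v 3.185 2.632 -1.918
v 2.615 2.514 -1.604
v 2.44 3.064 -1.282
v 3.363 3.256 -1.789
v 1.695 3.928 -2.742
v 1.977 3.037 -3.264
v 2.44 3.496 -3.378
v 2.265 4.046 -3.056
v 1.409 3.562 -2.272
v 1.692 2.671 -2.793
v 1.692 2.538 -2.145
v 1.518 3.088 -1.823
v 1.517 3.304 -2.871
v -3.259 0.288 -3.977
v -2.746 0.308 -4.2
v -1.908 -0.447 -2.347
v -2.421 -0.468 -2.123
v -2.762 0.508 -4.112
v -1.924 -0.248 -2.259
v -2.854 0.673 -4.003
v -2.015 -0.082 -2.15
v -3.007 0.78 -3.89
v -2.169 0.025 -2.037
v -3.199 0.812 -3.79
v -2.36 0.057 -1.937
v -3.4 0.765 -3.719
v -2.561 0.009 -1.865
v -3.579 0.644 -3.686
v -2.741 -0.112 -1.833
v -3.71 0.47 -3.699
v -2.872 -0.286 -1.845
v -3.772 0.267 -3.753
v -2.934 -0.488 -1.9
v -3.756 0.068 -3.841
v -2.918 -0.688 -1.988
v -3.665 -0.098 -3.95
v -2.826 -0.853 -2.097
v -3.511 -0.205 -4.063
v -2.673 -0.96 -2.21
v -3.32 -0.237 -4.163
v -2.481 -0.992 -2.31
v -3.119 -0.189 -4.235
v -2.28 -0.945 -2.381
v -2.939 -0.068 -4.267
v -2.101 -0.824 -2.414
v -2.808 0.106 -4.255
v -1.97 -0.65 -2.401
v -1.057 1.759 -4.455
v -0.235 1.53 -4.623
v -1.103 0.781 -3.345
v -0.189 1.781 -4.4
v -0.276 2.029 -4.185
v -0.481 2.236 -4.011
v -0.774 2.37 -3.904
v -1.11 2.412 -3.882
v -1.438 2.354 -3.946
v -1.708 2.205 -4.088
v -1.879 1.988 -4.286
v -1.925 1.737 -4.51
v -1.839 1.489 -4.725
v -1.634 1.282 -4.899
v -1.341 1.148 -5.005
v -1.004 1.107 -5.028
v -0.676 1.165 -4.963
v -0.406 1.313 -4.821
f 2 4 1
f 5 2 1
f 1 4 3
f 3 5 1
f 2 8 4
f 6 2 5
f 6 8 2
f 4 8 3
f 7 5 3
f 3 8 7
f 7 6 5
f 8 6 7
f 10 9 12
f 10 12 11
f 12 9 13
f 12 13 11
f 13 9 14
f 13 14 11
f 14 9 15
f 14 15 11
f 15 9 16
f 15 16 11
f 16 9 17
f 16 17 11
f 17 9 18
f 17 18 11
f 18 9 19
f 18 19 11
f 19 9 20
f 19 20 11
f 20 9 21
f 20 21 11
f 21 9 22
f 21 22 11
f 22 9 23
f 22 23 11
f 23 9 24
f 23 24 11
f 24 9 10
f 24 10 11
f 25 62 41
f 62 36 65
f 41 65 30
f 62 65 41
f 25 41 37
f 41 30 42
f 37 42 26
f 41 42 37
f 25 37 46
f 37 26 47
f 46 47 32
f 37 47 46
f 25 46 58
f 46 32 61
f 58 61 35
f 46 61 58
f 25 58 62
f 58 35 66
f 62 66 36
f 58 66 62
f 26 42 53
f 42 30 56
f 53 56 34
f 42 56 53
f 30 65 43
f 65 36 64
f 43 64 29
f 65 64 43
f 36 66 63
f 66 35 59
f 63 59 27
f 66 59 63
f 35 61 60
f 61 32 48
f 60 48 31
f 61 48 60
f 32 47 52
f 47 26 49
f 52 49 33
f 47 49 52
f 28 54 40
f 54 34 55
f 40 55 29
f 54 55 40
f 28 40 38
f 40 29 39
f 38 39 27
f 40 39 38
f 28 38 45
f 38 27 44
f 45 44 31
f 38 44 45
f 28 45 50
f 45 31 51
f 50 51 33
f 45 51 50
f 28 50 54
f 50 33 57
f 54 57 34
f 50 57 54
f 29 55 43
f 55 34 56
f 43 56 30
f 55 56 43
f 27 39 63
f 39 29 64
f 63 64 36
f 39 64 63
f 31 44 60
f 44 27 59
f 60 59 35
f 44 59 60
f 33 51 52
f 51 31 48
f 52 48 32
f 51 48 52
f 34 57 53
f 57 33 49
f 53 49 26
f 57 49 53
f 68 67 71
f 68 71 69
f 69 71 72
f 69 72 70
f 71 67 73
f 71 73 72
f 72 73 74
f 72 74 70
f 73 67 75
f 73 75 74
f 74 75 76
f 74 76 70
f 75 67 77
f 75 77 76
f 76 77 78
f 76 78 70
f 77 67 79
f 77 79 78
f 78 79 80
f 78 80 70
f 79 67 81
f 79 81 80
f 80 81 82
f 80 82 70
f 81 67 83
f 81 83 82
f 82 83 84
f 82 84 70
f 83 67 85
f 83 85 84
f 84 85 86
f 84 86 70
f 85 67 87
f 85 87 86
f 86 87 88
f 86 88 70
f 87 67 89
f 87 89 88
f 88 89 90
f 88 90 70
f 89 67 91
f 89 91 90
f 90 91 92
f 90 92 70
f 91 67 93
f 91 93 92
f 92 93 94
f 92 94 70
f 93 67 95
f 93 95 94
f 94 95 96
f 94 96 70
f 95 67 97
f 95 97 96
f 96 97 98
f 96 98 70
f 97 67 99
f 97 99 98
f 98 99 100
f 98 100 70
f 99 67 68
f 99 68 100
f 100 68 69
f 100 69 70
f 102 101 104
f 102 104 103
f 104 101 105
f 104 105 103
f 105 101 106
f 105 106 103
f 106 101 107
f 106 107 103
f 107 101 108
f 107 108 103
f 108 101 109
f 108 109 103
f 109 101 110
f 109 110 103
f 110 101 111
f 110 111 103
f 111 101 112
f 111 112 103
f 112 101 113
f 112 113 103
f 113 101 114
f 113 114 103
f 114 101 115
f 114 115 103
f 115 101 116
f 115 116 103
f 116 101 117
f 116 117 103
f 117 101 118
f 117 118 103
f 118 101 102
f 118 102 103



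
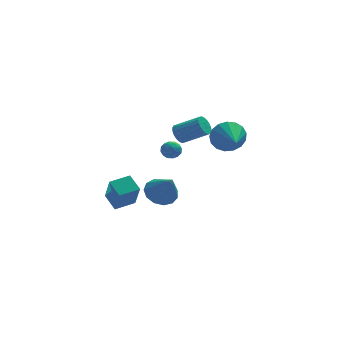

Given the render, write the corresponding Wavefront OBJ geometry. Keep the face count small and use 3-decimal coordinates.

v -1.921 -0.257 -2.188
v -1.159 0.406 -1.985
v -1.459 -1.263 -0.632
v -1.63 0.61 -1.714
v -2.193 0.539 -1.593
v -2.67 0.215 -1.661
v -2.909 -0.259 -1.896
v -2.834 -0.732 -2.224
v -2.47 -1.054 -2.541
v -1.931 -1.123 -2.745
v -1.389 -0.917 -2.773
v -1.016 -0.501 -2.615
v -0.93 -0.008 -2.321
v -1.541 1.735 0.342
v -0.971 1.97 0.553
v -1.029 1.03 -0.253
v -0.459 1.265 -0.042
v -0.849 0.939 0.367
v -1.165 1.375 0.734
v -0.835 1.625 -0.434
v -1.151 2.061 -0.067
v -0.535 1.902 0.073
v -0.543 1.479 0.569
v -1.457 1.521 -0.269
v -1.465 1.098 0.227
v -1.301 1.915 0.499
v -0.699 1.085 -0.199
v -0.928 0.894 0.041
v -0.593 1.032 0.165
v -1.415 1.565 0.606
v -1.08 1.703 0.73
v -1.008 1.097 0.621
v -0.92 1.297 -0.43
v -0.585 1.435 -0.306
v -1.407 1.968 0.135
v -1.072 2.106 0.259
v -0.992 1.903 -0.321
v -0.709 2.013 0.342
v -0.409 1.599 -0.008
v -0.629 1.81 -0.239
v -0.815 2.066 -0.023
v -0.714 1.764 0.633
v -0.414 1.35 0.283
v -0.643 1.158 0.524
v -0.828 1.414 0.74
v -0.458 1.724 0.351
v -1.586 1.65 0.017
v -1.286 1.236 -0.333
v -1.172 1.586 -0.44
v -1.357 1.842 -0.224
v -1.591 1.401 0.308
v -1.291 0.987 -0.042
v -1.185 0.934 0.323
v -1.371 1.19 0.539
v -1.542 1.276 -0.051
v -4.139 2.456 -5.037
v -4.005 1.549 -3.327
v -4.546 3.477 -4.464
v -4.413 2.57 -2.754
v -2.867 2.89 -4.906
v -2.734 1.983 -3.196
v -3.275 3.911 -4.333
v -3.141 3.004 -2.623
v -1.073 -1.172 2.94
v -0.823 -1.43 2.387
v 0.504 -2.026 3.267
v 0.253 -1.768 3.82
v -0.705 -1.161 2.392
v 0.622 -1.757 3.272
v -0.661 -0.894 2.506
v 0.666 -1.49 3.386
v -0.698 -0.682 2.706
v 0.629 -1.278 3.586
v -0.81 -0.567 2.953
v 0.517 -1.163 3.832
v -0.974 -0.572 3.196
v 0.353 -1.168 4.076
v -1.157 -0.696 3.389
v 0.17 -1.292 4.269
v -1.324 -0.914 3.493
v 0.003 -1.51 4.373
v -1.442 -1.183 3.488
v -0.115 -1.779 4.368
v -1.486 -1.45 3.374
v -0.159 -2.046 4.254
v -1.449 -1.662 3.174
v -0.122 -2.258 4.054
v -1.337 -1.777 2.928
v -0.01 -2.373 3.807
v -1.173 -1.772 2.684
v 0.154 -2.368 3.564
v -0.99 -1.648 2.491
v 0.337 -2.244 3.371
v 1.455 -2.215 3.052
v 1.934 -1.96 3.951
v 1.485 -4.085 3.568
v 1.446 -1.936 4.065
v 0.959 -1.977 3.947
v 0.586 -2.072 3.624
v 0.412 -2.199 3.17
v 0.477 -2.331 2.689
v 0.766 -2.436 2.292
v 1.213 -2.49 2.068
v 1.715 -2.481 2.071
v 2.158 -2.411 2.298
v 2.44 -2.297 2.698
v 2.496 -2.163 3.179
v 2.314 -2.042 3.631
f 2 1 4
f 2 4 3
f 4 1 5
f 4 5 3
f 5 1 6
f 5 6 3
f 6 1 7
f 6 7 3
f 7 1 8
f 7 8 3
f 8 1 9
f 8 9 3
f 9 1 10
f 9 10 3
f 10 1 11
f 10 11 3
f 11 1 12
f 11 12 3
f 12 1 13
f 12 13 3
f 13 1 2
f 13 2 3
f 14 51 30
f 51 25 54
f 30 54 19
f 51 54 30
f 14 30 26
f 30 19 31
f 26 31 15
f 30 31 26
f 14 26 35
f 26 15 36
f 35 36 21
f 26 36 35
f 14 35 47
f 35 21 50
f 47 50 24
f 35 50 47
f 14 47 51
f 47 24 55
f 51 55 25
f 47 55 51
f 15 31 42
f 31 19 45
f 42 45 23
f 31 45 42
f 19 54 32
f 54 25 53
f 32 53 18
f 54 53 32
f 25 55 52
f 55 24 48
f 52 48 16
f 55 48 52
f 24 50 49
f 50 21 37
f 49 37 20
f 50 37 49
f 21 36 41
f 36 15 38
f 41 38 22
f 36 38 41
f 17 43 29
f 43 23 44
f 29 44 18
f 43 44 29
f 17 29 27
f 29 18 28
f 27 28 16
f 29 28 27
f 17 27 34
f 27 16 33
f 34 33 20
f 27 33 34
f 17 34 39
f 34 20 40
f 39 40 22
f 34 40 39
f 17 39 43
f 39 22 46
f 43 46 23
f 39 46 43
f 18 44 32
f 44 23 45
f 32 45 19
f 44 45 32
f 16 28 52
f 28 18 53
f 52 53 25
f 28 53 52
f 20 33 49
f 33 16 48
f 49 48 24
f 33 48 49
f 22 40 41
f 40 20 37
f 41 37 21
f 40 37 41
f 23 46 42
f 46 22 38
f 42 38 15
f 46 38 42
f 57 59 56
f 60 57 56
f 56 59 58
f 58 60 56
f 57 63 59
f 61 57 60
f 61 63 57
f 59 63 58
f 62 60 58
f 58 63 62
f 62 61 60
f 63 61 62
f 65 64 68
f 65 68 66
f 66 68 69
f 66 69 67
f 68 64 70
f 68 70 69
f 69 70 71
f 69 71 67
f 70 64 72
f 70 72 71
f 71 72 73
f 71 73 67
f 72 64 74
f 72 74 73
f 73 74 75
f 73 75 67
f 74 64 76
f 74 76 75
f 75 76 77
f 75 77 67
f 76 64 78
f 76 78 77
f 77 78 79
f 77 79 67
f 78 64 80
f 78 80 79
f 79 80 81
f 79 81 67
f 80 64 82
f 80 82 81
f 81 82 83
f 81 83 67
f 82 64 84
f 82 84 83
f 83 84 85
f 83 85 67
f 84 64 86
f 84 86 85
f 85 86 87
f 85 87 67
f 86 64 88
f 86 88 87
f 87 88 89
f 87 89 67
f 88 64 90
f 88 90 89
f 89 90 91
f 89 91 67
f 90 64 92
f 90 92 91
f 91 92 93
f 91 93 67
f 92 64 65
f 92 65 93
f 93 65 66
f 93 66 67
f 95 94 97
f 95 97 96
f 97 94 98
f 97 98 96
f 98 94 99
f 98 99 96
f 99 94 100
f 99 100 96
f 100 94 101
f 100 101 96
f 101 94 102
f 101 102 96
f 102 94 103
f 102 103 96
f 103 94 104
f 103 104 96
f 104 94 105
f 104 105 96
f 105 94 106
f 105 106 96
f 106 94 107
f 106 107 96
f 107 94 108
f 107 108 96
f 108 94 95
f 108 95 96



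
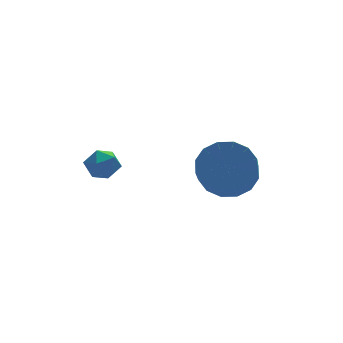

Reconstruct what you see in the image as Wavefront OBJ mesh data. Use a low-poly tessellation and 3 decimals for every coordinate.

v 3.124 2.508 1.379
v 3.98 2.011 1.235
v 3.532 0.956 2.218
v 2.676 1.452 2.361
v 4.077 2.335 1.627
v 3.629 1.279 2.61
v 3.919 2.705 1.952
v 3.471 1.65 2.935
v 3.548 3.022 2.124
v 3.1 1.967 3.107
v 3.063 3.202 2.096
v 2.615 2.146 3.079
v 2.595 3.195 1.876
v 2.147 2.14 2.858
v 2.268 3.004 1.522
v 1.82 1.949 2.505
v 2.171 2.681 1.13
v 1.723 1.625 2.113
v 2.329 2.31 0.805
v 1.881 1.255 1.788
v 2.7 1.993 0.633
v 2.252 0.938 1.616
v 3.185 1.814 0.661
v 2.737 0.758 1.644
v 3.653 1.82 0.882
v 3.205 0.765 1.864
v -0.95 4.282 1.186
v -0.769 4.572 1.753
v -0.491 3.368 1.507
v -0.31 3.658 2.074
v -0.95 3.535 1.955
v -1.233 4.1 1.757
v -0.027 3.84 1.503
v -0.31 4.405 1.305
v -0.198 4.299 1.949
v -0.768 4.111 2.228
v -0.492 3.829 1.032
v -1.062 3.641 1.311
f 2 1 5
f 2 5 3
f 3 5 6
f 3 6 4
f 5 1 7
f 5 7 6
f 6 7 8
f 6 8 4
f 7 1 9
f 7 9 8
f 8 9 10
f 8 10 4
f 9 1 11
f 9 11 10
f 10 11 12
f 10 12 4
f 11 1 13
f 11 13 12
f 12 13 14
f 12 14 4
f 13 1 15
f 13 15 14
f 14 15 16
f 14 16 4
f 15 1 17
f 15 17 16
f 16 17 18
f 16 18 4
f 17 1 19
f 17 19 18
f 18 19 20
f 18 20 4
f 19 1 21
f 19 21 20
f 20 21 22
f 20 22 4
f 21 1 23
f 21 23 22
f 22 23 24
f 22 24 4
f 23 1 25
f 23 25 24
f 24 25 26
f 24 26 4
f 25 1 2
f 25 2 26
f 26 2 3
f 26 3 4
f 27 38 32
f 27 32 28
f 27 28 34
f 27 34 37
f 27 37 38
f 28 32 36
f 32 38 31
f 38 37 29
f 37 34 33
f 34 28 35
f 30 36 31
f 30 31 29
f 30 29 33
f 30 33 35
f 30 35 36
f 31 36 32
f 29 31 38
f 33 29 37
f 35 33 34
f 36 35 28



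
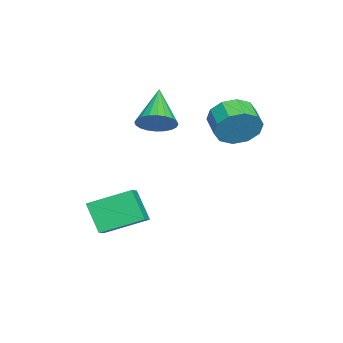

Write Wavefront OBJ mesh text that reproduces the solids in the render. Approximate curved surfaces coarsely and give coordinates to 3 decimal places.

v 1.632 -1.93 2.403
v 2.01 -1.507 2.938
v 0.248 -2.13 3.537
v 1.856 -1.291 2.789
v 1.668 -1.172 2.581
v 1.475 -1.168 2.346
v 1.305 -1.281 2.119
v 1.186 -1.492 1.936
v 1.134 -1.771 1.824
v 1.158 -2.073 1.8
v 1.254 -2.354 1.868
v 1.407 -2.57 2.017
v 1.595 -2.689 2.225
v 1.788 -2.692 2.46
v 1.958 -2.58 2.686
v 2.077 -2.368 2.869
v 2.129 -2.09 2.982
v 2.106 -1.788 3.006
v 1.562 1.022 2.367
v 1.989 0.756 3.126
v 1.144 0.332 3.452
v 0.718 0.598 2.693
v 1.769 1.265 3.22
v 0.924 0.841 3.545
v 1.47 1.682 2.988
v 0.625 1.257 3.313
v 1.207 1.846 2.519
v 0.362 1.421 2.844
v 1.079 1.696 1.992
v 0.234 1.271 2.317
v 1.136 1.288 1.608
v 0.291 0.864 1.934
v 1.356 0.779 1.515
v 0.511 0.355 1.84
v 1.655 0.363 1.747
v 0.81 -0.062 2.072
v 1.918 0.199 2.216
v 1.073 -0.226 2.541
v 2.046 0.349 2.743
v 1.201 -0.076 3.068
v 3.451 -3.42 -2.383
v 2.9 -4.019 -1.257
v 3.102 -1.85 -1.718
v 2.552 -2.45 -0.592
v 4.248 -3.41 -1.988
v 3.698 -4.01 -0.862
v 3.9 -1.841 -1.323
v 3.349 -2.44 -0.197
f 2 1 4
f 2 4 3
f 4 1 5
f 4 5 3
f 5 1 6
f 5 6 3
f 6 1 7
f 6 7 3
f 7 1 8
f 7 8 3
f 8 1 9
f 8 9 3
f 9 1 10
f 9 10 3
f 10 1 11
f 10 11 3
f 11 1 12
f 11 12 3
f 12 1 13
f 12 13 3
f 13 1 14
f 13 14 3
f 14 1 15
f 14 15 3
f 15 1 16
f 15 16 3
f 16 1 17
f 16 17 3
f 17 1 18
f 17 18 3
f 18 1 2
f 18 2 3
f 20 19 23
f 20 23 21
f 21 23 24
f 21 24 22
f 23 19 25
f 23 25 24
f 24 25 26
f 24 26 22
f 25 19 27
f 25 27 26
f 26 27 28
f 26 28 22
f 27 19 29
f 27 29 28
f 28 29 30
f 28 30 22
f 29 19 31
f 29 31 30
f 30 31 32
f 30 32 22
f 31 19 33
f 31 33 32
f 32 33 34
f 32 34 22
f 33 19 35
f 33 35 34
f 34 35 36
f 34 36 22
f 35 19 37
f 35 37 36
f 36 37 38
f 36 38 22
f 37 19 39
f 37 39 38
f 38 39 40
f 38 40 22
f 39 19 20
f 39 20 40
f 40 20 21
f 40 21 22
f 42 44 41
f 45 42 41
f 41 44 43
f 43 45 41
f 42 48 44
f 46 42 45
f 46 48 42
f 44 48 43
f 47 45 43
f 43 48 47
f 47 46 45
f 48 46 47



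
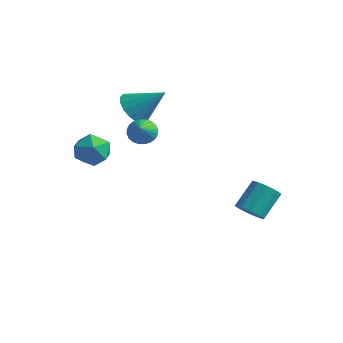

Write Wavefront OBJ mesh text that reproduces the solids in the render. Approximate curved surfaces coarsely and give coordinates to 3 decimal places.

v 3.563 2.075 -4.466
v 3.971 1.552 -3.919
v 4.104 2.862 -2.766
v 3.697 3.385 -3.314
v 4.337 1.785 -4.226
v 4.47 3.095 -3.074
v 4.407 2.129 -4.625
v 4.54 3.439 -3.473
v 4.155 2.452 -4.964
v 4.288 3.762 -3.811
v 3.677 2.632 -5.112
v 3.81 3.942 -3.959
v 3.156 2.598 -5.014
v 3.289 3.908 -3.861
v 2.79 2.365 -4.706
v 2.923 3.675 -3.554
v 2.72 2.021 -4.307
v 2.853 3.331 -3.155
v 2.972 1.698 -3.969
v 3.105 3.008 -2.816
v 3.45 1.518 -3.821
v 3.583 2.828 -2.668
v -2.411 0.562 1.672
v -1.991 1.158 0.902
v -0.989 1.258 2.988
v -2.337 1.461 1.116
v -2.7 1.559 1.457
v -2.997 1.428 1.847
v -3.16 1.098 2.197
v -3.151 0.646 2.426
v -2.973 0.174 2.483
v -2.666 -0.208 2.354
v -2.301 -0.415 2.068
v -1.961 -0.397 1.692
v -1.724 -0.16 1.311
v -1.645 0.242 1.013
v -1.742 0.718 0.865
v -2.969 -3.141 1.001
v -2.233 -2.378 1.058
v -1.767 -4.262 0.502
v -1.031 -3.499 0.559
v -1.479 -3.872 1.447
v -2.223 -3.179 1.755
v -1.777 -3.461 -0.195
v -2.521 -2.768 0.113
v -1.497 -2.575 0.319
v -1.313 -2.829 1.334
v -2.687 -3.811 0.226
v -2.503 -4.065 1.241
v -1.194 -0.375 0.896
v -0.792 -0.697 0.311
v -0.646 -1.265 1.764
v -0.597 -0.484 0.406
v -0.493 -0.254 0.576
v -0.496 -0.042 0.795
v -0.605 0.119 1.029
v -0.804 0.205 1.243
v -1.063 0.202 1.404
v -1.341 0.112 1.487
v -1.597 -0.052 1.481
v -1.792 -0.266 1.385
v -1.896 -0.496 1.215
v -1.893 -0.707 0.996
v -1.784 -0.868 0.762
v -1.585 -0.954 0.548
v -1.326 -0.952 0.387
v -1.048 -0.861 0.304
f 2 1 5
f 2 5 3
f 3 5 6
f 3 6 4
f 5 1 7
f 5 7 6
f 6 7 8
f 6 8 4
f 7 1 9
f 7 9 8
f 8 9 10
f 8 10 4
f 9 1 11
f 9 11 10
f 10 11 12
f 10 12 4
f 11 1 13
f 11 13 12
f 12 13 14
f 12 14 4
f 13 1 15
f 13 15 14
f 14 15 16
f 14 16 4
f 15 1 17
f 15 17 16
f 16 17 18
f 16 18 4
f 17 1 19
f 17 19 18
f 18 19 20
f 18 20 4
f 19 1 21
f 19 21 20
f 20 21 22
f 20 22 4
f 21 1 2
f 21 2 22
f 22 2 3
f 22 3 4
f 24 23 26
f 24 26 25
f 26 23 27
f 26 27 25
f 27 23 28
f 27 28 25
f 28 23 29
f 28 29 25
f 29 23 30
f 29 30 25
f 30 23 31
f 30 31 25
f 31 23 32
f 31 32 25
f 32 23 33
f 32 33 25
f 33 23 34
f 33 34 25
f 34 23 35
f 34 35 25
f 35 23 36
f 35 36 25
f 36 23 37
f 36 37 25
f 37 23 24
f 37 24 25
f 38 49 43
f 38 43 39
f 38 39 45
f 38 45 48
f 38 48 49
f 39 43 47
f 43 49 42
f 49 48 40
f 48 45 44
f 45 39 46
f 41 47 42
f 41 42 40
f 41 40 44
f 41 44 46
f 41 46 47
f 42 47 43
f 40 42 49
f 44 40 48
f 46 44 45
f 47 46 39
f 51 50 53
f 51 53 52
f 53 50 54
f 53 54 52
f 54 50 55
f 54 55 52
f 55 50 56
f 55 56 52
f 56 50 57
f 56 57 52
f 57 50 58
f 57 58 52
f 58 50 59
f 58 59 52
f 59 50 60
f 59 60 52
f 60 50 61
f 60 61 52
f 61 50 62
f 61 62 52
f 62 50 63
f 62 63 52
f 63 50 64
f 63 64 52
f 64 50 65
f 64 65 52
f 65 50 66
f 65 66 52
f 66 50 67
f 66 67 52
f 67 50 51
f 67 51 52



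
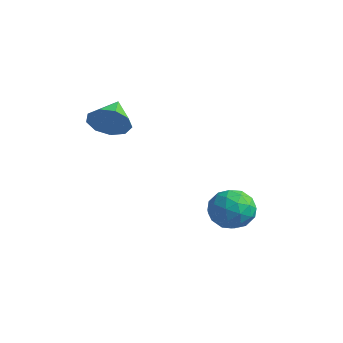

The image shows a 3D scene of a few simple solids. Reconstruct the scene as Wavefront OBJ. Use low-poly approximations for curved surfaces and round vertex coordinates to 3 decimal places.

v -0.218 4.027 -1.399
v 0.224 3.304 -0.955
v -1.384 3.936 -0.385
v -0.942 3.213 0.059
v -0.579 4.097 0.105
v 0.142 4.153 -0.522
v -1.302 3.087 -0.818
v -0.581 3.143 -1.445
v -0.446 2.723 -0.596
v 0.001 3.347 -0.025
v -1.161 3.893 -1.315
v -0.714 4.517 -0.744
v 0.106 3.673 -1.266
v -1.266 3.567 -0.074
v -1.052 4.086 -0.047
v -0.792 3.661 0.214
v 0.058 4.172 -1.011
v 0.317 3.747 -0.75
v -0.155 4.214 -0.127
v -1.477 3.493 -0.59
v -1.218 3.068 -0.329
v -0.368 3.579 -1.554
v -0.108 3.154 -1.293
v -1.005 3.026 -1.213
v -0.028 2.907 -0.794
v -0.714 2.854 -0.198
v -0.926 2.779 -0.714
v -0.502 2.812 -1.082
v 0.234 3.274 -0.458
v -0.451 3.221 0.138
v -0.237 3.74 0.164
v 0.186 3.773 -0.204
v -0.16 2.932 -0.247
v -0.709 4.019 -1.478
v -1.394 3.966 -0.882
v -1.346 3.467 -1.136
v -0.923 3.5 -1.504
v -0.446 4.386 -1.142
v -1.132 4.333 -0.546
v -0.658 4.428 -0.258
v -0.234 4.461 -0.626
v -1 4.308 -1.093
v -3.562 0.39 3.696
v -3.114 0.33 4.428
v -4.258 1.39 4.204
v -2.848 0.702 4.058
v -2.916 0.928 3.519
v -3.287 0.902 3.063
v -3.786 0.636 2.903
v -4.181 0.255 3.114
v -4.287 -0.064 3.598
v -4.053 -0.17 4.127
v -3.59 -0.014 4.455
f 1 38 17
f 38 12 41
f 17 41 6
f 38 41 17
f 1 17 13
f 17 6 18
f 13 18 2
f 17 18 13
f 1 13 22
f 13 2 23
f 22 23 8
f 13 23 22
f 1 22 34
f 22 8 37
f 34 37 11
f 22 37 34
f 1 34 38
f 34 11 42
f 38 42 12
f 34 42 38
f 2 18 29
f 18 6 32
f 29 32 10
f 18 32 29
f 6 41 19
f 41 12 40
f 19 40 5
f 41 40 19
f 12 42 39
f 42 11 35
f 39 35 3
f 42 35 39
f 11 37 36
f 37 8 24
f 36 24 7
f 37 24 36
f 8 23 28
f 23 2 25
f 28 25 9
f 23 25 28
f 4 30 16
f 30 10 31
f 16 31 5
f 30 31 16
f 4 16 14
f 16 5 15
f 14 15 3
f 16 15 14
f 4 14 21
f 14 3 20
f 21 20 7
f 14 20 21
f 4 21 26
f 21 7 27
f 26 27 9
f 21 27 26
f 4 26 30
f 26 9 33
f 30 33 10
f 26 33 30
f 5 31 19
f 31 10 32
f 19 32 6
f 31 32 19
f 3 15 39
f 15 5 40
f 39 40 12
f 15 40 39
f 7 20 36
f 20 3 35
f 36 35 11
f 20 35 36
f 9 27 28
f 27 7 24
f 28 24 8
f 27 24 28
f 10 33 29
f 33 9 25
f 29 25 2
f 33 25 29
f 44 43 46
f 44 46 45
f 46 43 47
f 46 47 45
f 47 43 48
f 47 48 45
f 48 43 49
f 48 49 45
f 49 43 50
f 49 50 45
f 50 43 51
f 50 51 45
f 51 43 52
f 51 52 45
f 52 43 53
f 52 53 45
f 53 43 44
f 53 44 45



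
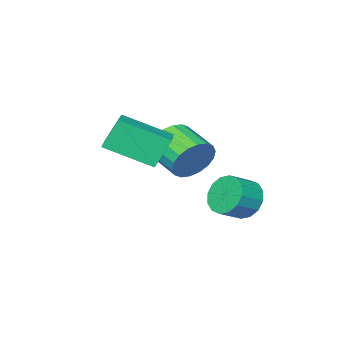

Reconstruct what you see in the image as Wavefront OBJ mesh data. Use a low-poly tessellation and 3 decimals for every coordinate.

v -1.518 -1.991 -2.315
v -1.054 -1.737 -3.128
v -0.037 -1.835 -2.578
v -0.502 -2.089 -1.765
v -1.142 -1.305 -2.888
v -0.125 -1.403 -2.338
v -1.331 -1.057 -2.495
v -0.314 -1.154 -1.945
v -1.57 -1.058 -2.053
v -0.553 -1.156 -1.504
v -1.795 -1.31 -1.682
v -0.778 -1.408 -1.132
v -1.946 -1.744 -1.48
v -0.929 -1.842 -0.93
v -1.983 -2.245 -1.502
v -0.966 -2.343 -0.952
v -1.895 -2.677 -1.742
v -0.878 -2.775 -1.192
v -1.706 -2.926 -2.135
v -0.689 -3.023 -1.585
v -1.467 -2.924 -2.576
v -0.45 -3.022 -2.027
v -1.242 -2.672 -2.948
v -0.225 -2.77 -2.398
v -1.091 -2.238 -3.15
v -0.074 -2.336 -2.6
v 0.288 -2.99 0.001
v 0.794 -2.739 0.862
v 0.719 -4.299 1.361
v 0.212 -4.55 0.499
v 0.355 -2.68 0.98
v 0.28 -4.24 1.479
v -0.097 -2.682 0.905
v -0.172 -4.242 1.404
v -0.473 -2.745 0.651
v -0.548 -4.306 1.15
v -0.698 -2.857 0.267
v -0.774 -4.417 0.766
v -0.728 -2.995 -0.169
v -0.804 -4.555 0.33
v -0.557 -3.132 -0.571
v -0.633 -4.692 -0.072
v -0.219 -3.241 -0.861
v -0.294 -4.801 -0.362
v 0.22 -3.3 -0.979
v 0.145 -4.86 -0.48
v 0.672 -3.298 -0.904
v 0.597 -4.858 -0.405
v 1.048 -3.234 -0.65
v 0.973 -4.795 -0.151
v 1.274 -3.123 -0.266
v 1.198 -4.683 0.233
v 1.304 -2.985 0.17
v 1.228 -4.545 0.669
v 1.133 -2.848 0.572
v 1.057 -4.408 1.071
v 3.396 -4.55 1.401
v 2.731 -4.347 2.674
v 2.08 -3.063 0.477
v 1.416 -2.86 1.75
v 4.404 -3.44 1.75
v 3.74 -3.237 3.023
v 3.089 -1.953 0.826
v 2.424 -1.75 2.099
f 2 1 5
f 2 5 3
f 3 5 6
f 3 6 4
f 5 1 7
f 5 7 6
f 6 7 8
f 6 8 4
f 7 1 9
f 7 9 8
f 8 9 10
f 8 10 4
f 9 1 11
f 9 11 10
f 10 11 12
f 10 12 4
f 11 1 13
f 11 13 12
f 12 13 14
f 12 14 4
f 13 1 15
f 13 15 14
f 14 15 16
f 14 16 4
f 15 1 17
f 15 17 16
f 16 17 18
f 16 18 4
f 17 1 19
f 17 19 18
f 18 19 20
f 18 20 4
f 19 1 21
f 19 21 20
f 20 21 22
f 20 22 4
f 21 1 23
f 21 23 22
f 22 23 24
f 22 24 4
f 23 1 25
f 23 25 24
f 24 25 26
f 24 26 4
f 25 1 2
f 25 2 26
f 26 2 3
f 26 3 4
f 28 27 31
f 28 31 29
f 29 31 32
f 29 32 30
f 31 27 33
f 31 33 32
f 32 33 34
f 32 34 30
f 33 27 35
f 33 35 34
f 34 35 36
f 34 36 30
f 35 27 37
f 35 37 36
f 36 37 38
f 36 38 30
f 37 27 39
f 37 39 38
f 38 39 40
f 38 40 30
f 39 27 41
f 39 41 40
f 40 41 42
f 40 42 30
f 41 27 43
f 41 43 42
f 42 43 44
f 42 44 30
f 43 27 45
f 43 45 44
f 44 45 46
f 44 46 30
f 45 27 47
f 45 47 46
f 46 47 48
f 46 48 30
f 47 27 49
f 47 49 48
f 48 49 50
f 48 50 30
f 49 27 51
f 49 51 50
f 50 51 52
f 50 52 30
f 51 27 53
f 51 53 52
f 52 53 54
f 52 54 30
f 53 27 55
f 53 55 54
f 54 55 56
f 54 56 30
f 55 27 28
f 55 28 56
f 56 28 29
f 56 29 30
f 58 60 57
f 61 58 57
f 57 60 59
f 59 61 57
f 58 64 60
f 62 58 61
f 62 64 58
f 60 64 59
f 63 61 59
f 59 64 63
f 63 62 61
f 64 62 63



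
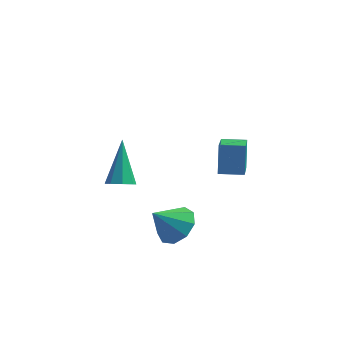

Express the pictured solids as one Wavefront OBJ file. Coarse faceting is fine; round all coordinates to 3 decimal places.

v -1.277 2.82 -4.435
v -0.689 3.037 -4.498
v -1.563 4.1 -2.705
v -1.01 3.299 -4.745
v -1.488 3.28 -4.81
v -1.842 2.992 -4.655
v -1.865 2.603 -4.371
v -1.544 2.341 -4.124
v -1.066 2.36 -4.059
v -0.712 2.649 -4.214
v 3.609 -1.003 -0.122
v 3.489 -0.401 1.024
v 3.249 0.875 -1.147
v 3.129 1.477 -0.001
v 4.571 -0.817 -0.119
v 4.451 -0.215 1.027
v 4.211 1.061 -1.144
v 4.091 1.663 0.002
v 1.719 0.209 -4.373
v 2.32 0.535 -3.727
v 0.941 -0.389 -3.347
v 1.853 0.965 -3.831
v 1.324 1.041 -4.188
v 0.98 0.728 -4.631
v 0.981 0.172 -4.954
v 1.328 -0.367 -5.005
v 1.858 -0.636 -4.76
v 2.323 -0.51 -4.334
v 2.505 -0.048 -3.926
f 2 1 4
f 2 4 3
f 4 1 5
f 4 5 3
f 5 1 6
f 5 6 3
f 6 1 7
f 6 7 3
f 7 1 8
f 7 8 3
f 8 1 9
f 8 9 3
f 9 1 10
f 9 10 3
f 10 1 2
f 10 2 3
f 12 14 11
f 15 12 11
f 11 14 13
f 13 15 11
f 12 18 14
f 16 12 15
f 16 18 12
f 14 18 13
f 17 15 13
f 13 18 17
f 17 16 15
f 18 16 17
f 20 19 22
f 20 22 21
f 22 19 23
f 22 23 21
f 23 19 24
f 23 24 21
f 24 19 25
f 24 25 21
f 25 19 26
f 25 26 21
f 26 19 27
f 26 27 21
f 27 19 28
f 27 28 21
f 28 19 29
f 28 29 21
f 29 19 20
f 29 20 21



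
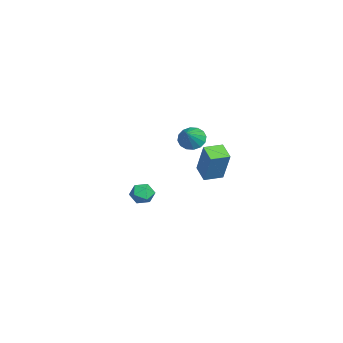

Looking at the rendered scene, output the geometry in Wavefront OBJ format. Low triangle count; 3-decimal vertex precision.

v -3.58 -1.77 -3.277
v -3.194 -1.378 -3.646
v -3.246 -2.622 -3.834
v -2.86 -2.23 -4.203
v -2.715 -2.333 -3.564
v -2.921 -1.806 -3.22
v -3.519 -2.194 -4.26
v -3.725 -1.667 -3.916
v -3.156 -1.64 -4.253
v -2.659 -1.725 -3.823
v -3.781 -2.275 -3.657
v -3.284 -2.36 -3.227
v 1.912 0.631 2.504
v 2.335 0.737 2.036
v 2.788 0.449 3.256
v 2.281 1.034 2.171
v 2.128 1.224 2.395
v 1.917 1.255 2.649
v 1.704 1.118 2.863
v 1.547 0.852 2.981
v 1.488 0.526 2.972
v 1.542 0.228 2.836
v 1.695 0.039 2.612
v 1.906 0.008 2.358
v 2.119 0.144 2.144
v 2.276 0.411 2.026
v -2.217 0.599 -1.415
v -1.571 0.943 0.263
v -2.643 1.459 -1.427
v -1.997 1.803 0.25
v -1.443 0.977 -1.79
v -0.797 1.321 -0.113
v -1.869 1.837 -1.803
v -1.223 2.181 -0.125
f 1 12 6
f 1 6 2
f 1 2 8
f 1 8 11
f 1 11 12
f 2 6 10
f 6 12 5
f 12 11 3
f 11 8 7
f 8 2 9
f 4 10 5
f 4 5 3
f 4 3 7
f 4 7 9
f 4 9 10
f 5 10 6
f 3 5 12
f 7 3 11
f 9 7 8
f 10 9 2
f 14 13 16
f 14 16 15
f 16 13 17
f 16 17 15
f 17 13 18
f 17 18 15
f 18 13 19
f 18 19 15
f 19 13 20
f 19 20 15
f 20 13 21
f 20 21 15
f 21 13 22
f 21 22 15
f 22 13 23
f 22 23 15
f 23 13 24
f 23 24 15
f 24 13 25
f 24 25 15
f 25 13 26
f 25 26 15
f 26 13 14
f 26 14 15
f 28 30 27
f 31 28 27
f 27 30 29
f 29 31 27
f 28 34 30
f 32 28 31
f 32 34 28
f 30 34 29
f 33 31 29
f 29 34 33
f 33 32 31
f 34 32 33



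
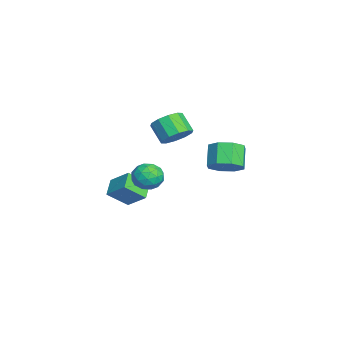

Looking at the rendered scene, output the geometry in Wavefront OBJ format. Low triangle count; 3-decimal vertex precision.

v -2.434 2.189 -1.521
v -1.68 2.484 -0.853
v -2.672 2.566 0.23
v -3.426 2.271 -0.439
v -2.029 3.109 -1.219
v -3.02 3.191 -0.136
v -2.615 3.195 -1.762
v -3.606 3.277 -0.68
v -3.095 2.692 -2.164
v -4.086 2.773 -1.082
v -3.188 1.894 -2.19
v -4.18 1.976 -1.107
v -2.84 1.269 -1.824
v -3.831 1.351 -0.741
v -2.254 1.183 -1.28
v -3.245 1.265 -0.198
v -1.774 1.687 -0.878
v -2.765 1.768 0.204
v 3.138 -1.2 0.522
v 3.996 -1.19 0.771
v 3.024 -2.57 0.969
v 3.882 -2.56 1.218
v 3.282 -2.073 1.666
v 3.352 -1.226 1.389
v 3.668 -2.534 0.351
v 3.738 -1.687 0.074
v 4.324 -2.015 0.665
v 4.085 -1.73 1.478
v 2.935 -2.03 0.262
v 2.696 -1.745 1.075
v 3.577 -1.075 0.607
v 3.443 -2.685 1.133
v 3.09 -2.399 1.396
v 3.594 -2.393 1.542
v 3.199 -1.095 0.971
v 3.703 -1.09 1.117
v 3.283 -1.609 1.643
v 3.317 -2.67 0.623
v 3.821 -2.665 0.769
v 3.426 -1.367 0.198
v 3.93 -1.361 0.344
v 3.737 -2.151 0.097
v 4.274 -1.554 0.691
v 4.207 -2.359 0.954
v 4.081 -2.344 0.444
v 4.123 -1.846 0.282
v 4.134 -1.386 1.169
v 4.067 -2.192 1.432
v 3.714 -1.905 1.695
v 3.755 -1.407 1.532
v 4.326 -1.871 1.107
v 2.953 -1.568 0.308
v 2.886 -2.374 0.571
v 3.265 -2.353 0.208
v 3.306 -1.855 0.045
v 2.813 -1.401 0.786
v 2.746 -2.206 1.049
v 2.897 -1.914 1.458
v 2.939 -1.416 1.296
v 2.694 -1.889 0.633
v -2.708 -3.057 -4.561
v -2.386 -4.199 -3.58
v -3.739 -2.864 -3.999
v -3.417 -4.006 -3.017
v -2.023 -2.074 -3.643
v -1.701 -3.216 -2.661
v -3.054 -1.881 -3.08
v -2.732 -3.023 -2.099
v 1.316 -0.403 2.608
v 2.055 -0.812 2.972
v 1.303 -1.367 3.876
v 0.564 -0.957 3.512
v 1.99 -0.308 3.227
v 1.238 -0.862 4.131
v 1.668 0.16 3.246
v 0.915 -0.395 4.149
v 1.211 0.413 3.021
v 0.459 -0.141 3.924
v 0.794 0.354 2.638
v 0.042 -0.2 3.542
v 0.577 0.007 2.244
v -0.175 -0.548 3.148
v 0.642 -0.498 1.989
v -0.11 -1.052 2.893
v 0.965 -0.965 1.971
v 0.212 -1.52 2.874
v 1.421 -1.219 2.196
v 0.669 -1.773 3.099
v 1.838 -1.16 2.578
v 1.086 -1.714 3.482
f 2 1 5
f 2 5 3
f 3 5 6
f 3 6 4
f 5 1 7
f 5 7 6
f 6 7 8
f 6 8 4
f 7 1 9
f 7 9 8
f 8 9 10
f 8 10 4
f 9 1 11
f 9 11 10
f 10 11 12
f 10 12 4
f 11 1 13
f 11 13 12
f 12 13 14
f 12 14 4
f 13 1 15
f 13 15 14
f 14 15 16
f 14 16 4
f 15 1 17
f 15 17 16
f 16 17 18
f 16 18 4
f 17 1 2
f 17 2 18
f 18 2 3
f 18 3 4
f 19 56 35
f 56 30 59
f 35 59 24
f 56 59 35
f 19 35 31
f 35 24 36
f 31 36 20
f 35 36 31
f 19 31 40
f 31 20 41
f 40 41 26
f 31 41 40
f 19 40 52
f 40 26 55
f 52 55 29
f 40 55 52
f 19 52 56
f 52 29 60
f 56 60 30
f 52 60 56
f 20 36 47
f 36 24 50
f 47 50 28
f 36 50 47
f 24 59 37
f 59 30 58
f 37 58 23
f 59 58 37
f 30 60 57
f 60 29 53
f 57 53 21
f 60 53 57
f 29 55 54
f 55 26 42
f 54 42 25
f 55 42 54
f 26 41 46
f 41 20 43
f 46 43 27
f 41 43 46
f 22 48 34
f 48 28 49
f 34 49 23
f 48 49 34
f 22 34 32
f 34 23 33
f 32 33 21
f 34 33 32
f 22 32 39
f 32 21 38
f 39 38 25
f 32 38 39
f 22 39 44
f 39 25 45
f 44 45 27
f 39 45 44
f 22 44 48
f 44 27 51
f 48 51 28
f 44 51 48
f 23 49 37
f 49 28 50
f 37 50 24
f 49 50 37
f 21 33 57
f 33 23 58
f 57 58 30
f 33 58 57
f 25 38 54
f 38 21 53
f 54 53 29
f 38 53 54
f 27 45 46
f 45 25 42
f 46 42 26
f 45 42 46
f 28 51 47
f 51 27 43
f 47 43 20
f 51 43 47
f 62 64 61
f 65 62 61
f 61 64 63
f 63 65 61
f 62 68 64
f 66 62 65
f 66 68 62
f 64 68 63
f 67 65 63
f 63 68 67
f 67 66 65
f 68 66 67
f 70 69 73
f 70 73 71
f 71 73 74
f 71 74 72
f 73 69 75
f 73 75 74
f 74 75 76
f 74 76 72
f 75 69 77
f 75 77 76
f 76 77 78
f 76 78 72
f 77 69 79
f 77 79 78
f 78 79 80
f 78 80 72
f 79 69 81
f 79 81 80
f 80 81 82
f 80 82 72
f 81 69 83
f 81 83 82
f 82 83 84
f 82 84 72
f 83 69 85
f 83 85 84
f 84 85 86
f 84 86 72
f 85 69 87
f 85 87 86
f 86 87 88
f 86 88 72
f 87 69 89
f 87 89 88
f 88 89 90
f 88 90 72
f 89 69 70
f 89 70 90
f 90 70 71
f 90 71 72

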